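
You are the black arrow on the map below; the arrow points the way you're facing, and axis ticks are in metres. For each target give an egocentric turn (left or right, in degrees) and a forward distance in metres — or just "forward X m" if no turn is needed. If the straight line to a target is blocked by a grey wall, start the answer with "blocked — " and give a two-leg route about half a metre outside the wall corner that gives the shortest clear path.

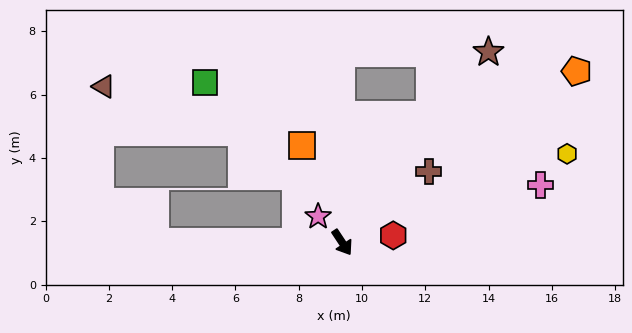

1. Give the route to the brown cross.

turn left 96°, forward 3.5 m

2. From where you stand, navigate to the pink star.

turn right 171°, forward 1.1 m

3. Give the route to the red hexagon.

turn left 64°, forward 1.6 m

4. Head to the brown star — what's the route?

turn left 109°, forward 7.6 m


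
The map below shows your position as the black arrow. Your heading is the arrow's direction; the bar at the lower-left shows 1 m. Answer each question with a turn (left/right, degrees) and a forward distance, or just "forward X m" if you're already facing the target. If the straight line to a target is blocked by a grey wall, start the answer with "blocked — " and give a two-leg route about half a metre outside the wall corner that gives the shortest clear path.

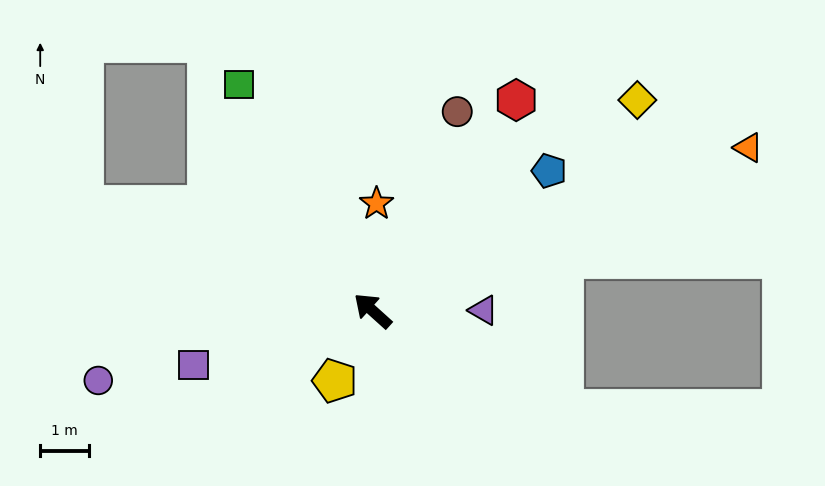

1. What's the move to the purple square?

turn left 59°, forward 3.8 m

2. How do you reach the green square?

turn right 17°, forward 5.4 m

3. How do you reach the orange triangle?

turn right 114°, forward 8.4 m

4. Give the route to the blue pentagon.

turn right 100°, forward 4.6 m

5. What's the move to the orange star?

turn right 50°, forward 2.2 m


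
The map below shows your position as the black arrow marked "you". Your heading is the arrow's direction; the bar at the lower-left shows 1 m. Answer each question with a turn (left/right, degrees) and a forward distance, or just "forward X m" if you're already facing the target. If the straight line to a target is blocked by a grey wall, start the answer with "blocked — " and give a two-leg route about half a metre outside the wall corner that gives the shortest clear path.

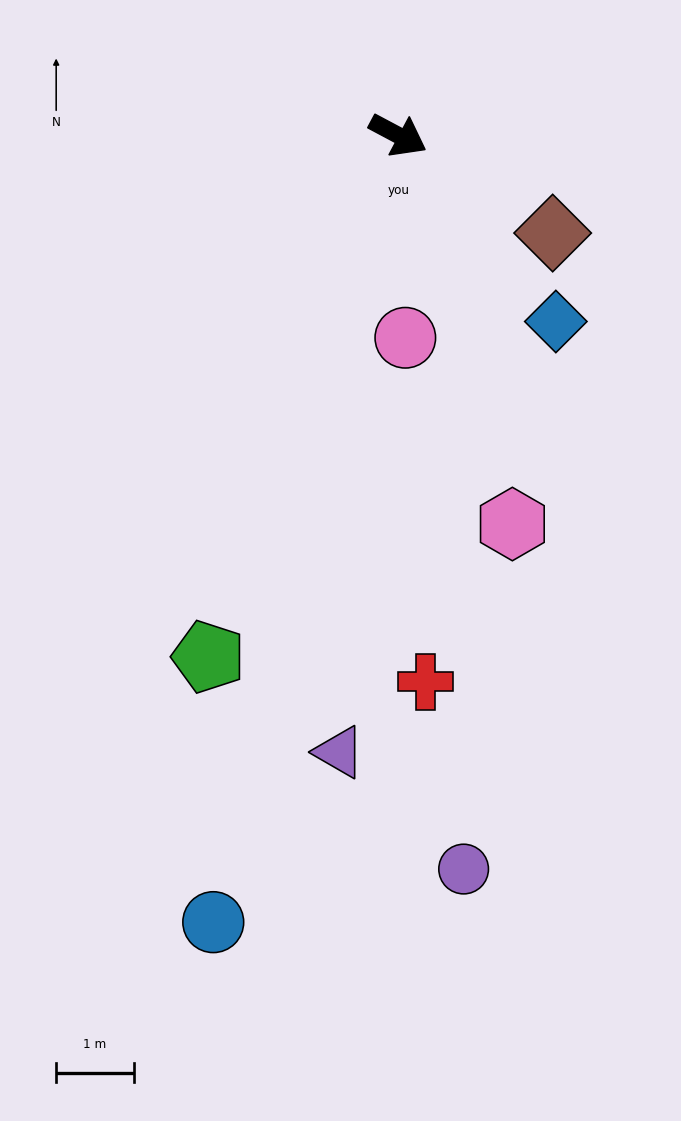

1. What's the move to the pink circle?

turn right 60°, forward 2.6 m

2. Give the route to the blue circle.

turn right 75°, forward 10.4 m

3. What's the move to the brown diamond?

turn right 4°, forward 2.4 m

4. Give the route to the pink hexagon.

turn right 46°, forward 5.2 m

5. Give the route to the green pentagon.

turn right 82°, forward 7.1 m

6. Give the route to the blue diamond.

turn right 22°, forward 3.1 m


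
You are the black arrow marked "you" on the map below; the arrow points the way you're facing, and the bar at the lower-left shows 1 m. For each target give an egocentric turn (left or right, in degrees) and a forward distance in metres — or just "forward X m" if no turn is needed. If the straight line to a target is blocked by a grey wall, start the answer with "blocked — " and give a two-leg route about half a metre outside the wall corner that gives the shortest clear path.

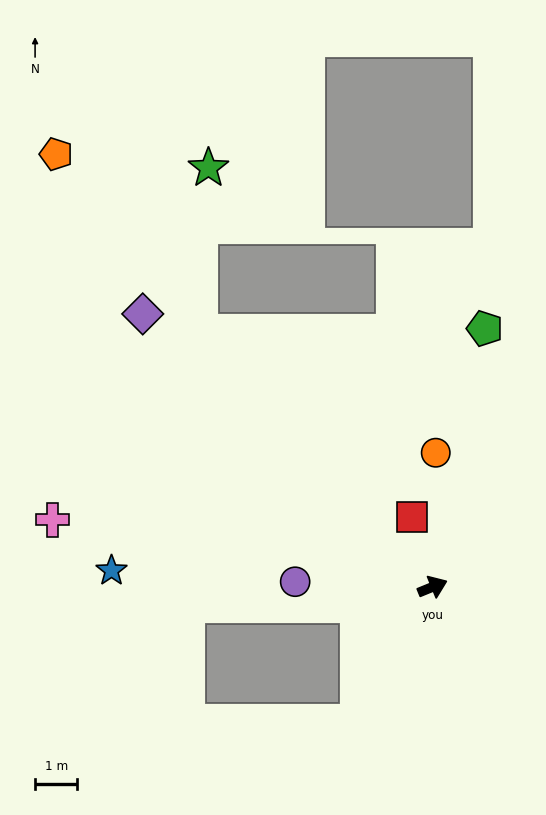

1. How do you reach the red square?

turn left 84°, forward 1.7 m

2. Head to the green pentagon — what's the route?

turn left 56°, forward 6.2 m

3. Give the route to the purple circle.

turn left 156°, forward 3.2 m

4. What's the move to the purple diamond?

turn left 114°, forward 9.4 m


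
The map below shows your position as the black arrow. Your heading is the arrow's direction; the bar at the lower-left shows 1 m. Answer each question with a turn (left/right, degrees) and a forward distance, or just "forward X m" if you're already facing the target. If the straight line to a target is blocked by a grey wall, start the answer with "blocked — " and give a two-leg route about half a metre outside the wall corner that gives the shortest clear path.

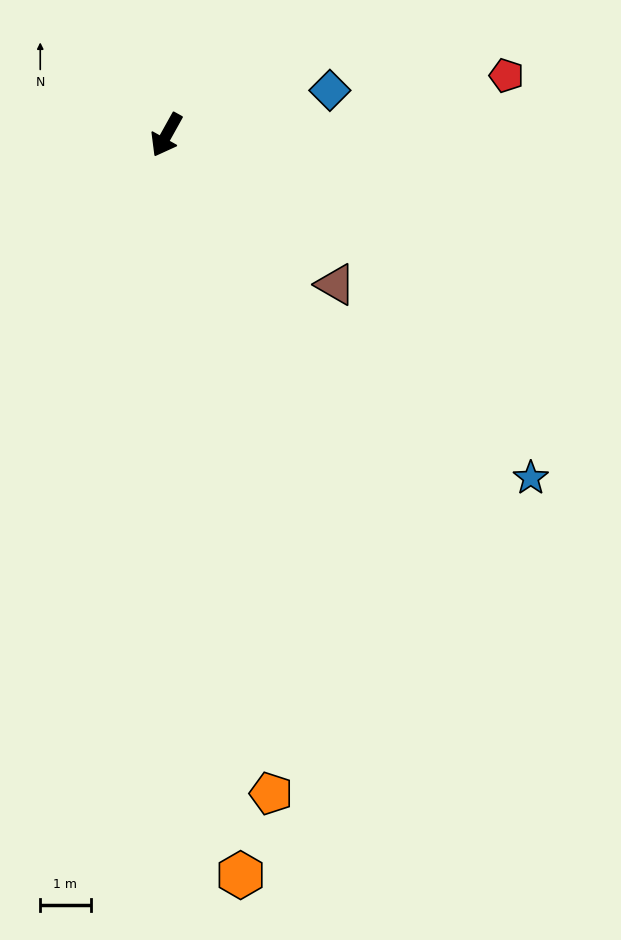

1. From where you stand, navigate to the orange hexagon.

turn left 35°, forward 14.7 m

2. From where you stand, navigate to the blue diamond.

turn left 134°, forward 3.4 m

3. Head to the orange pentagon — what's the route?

turn left 38°, forward 13.2 m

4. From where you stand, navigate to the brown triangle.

turn left 78°, forward 4.5 m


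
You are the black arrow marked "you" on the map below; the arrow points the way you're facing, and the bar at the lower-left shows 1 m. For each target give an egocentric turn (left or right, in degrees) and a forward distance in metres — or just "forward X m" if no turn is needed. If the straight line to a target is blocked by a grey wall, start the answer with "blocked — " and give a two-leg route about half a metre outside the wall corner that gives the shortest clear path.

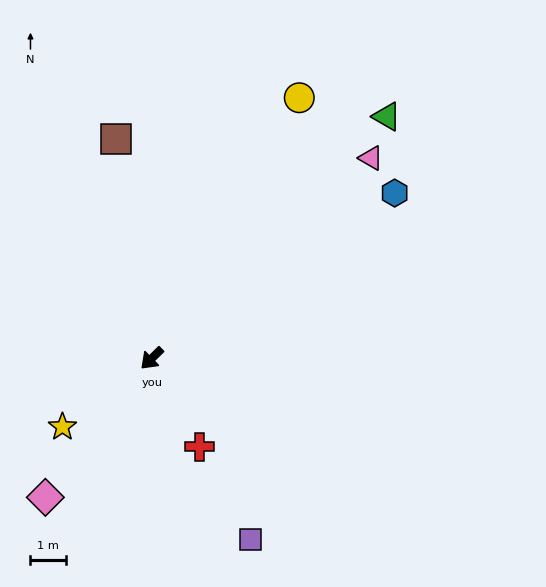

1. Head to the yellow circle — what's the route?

turn right 164°, forward 8.4 m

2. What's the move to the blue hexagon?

turn left 170°, forward 8.2 m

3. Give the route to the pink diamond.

turn left 8°, forward 4.9 m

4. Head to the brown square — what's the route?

turn right 125°, forward 6.2 m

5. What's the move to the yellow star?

turn right 7°, forward 3.2 m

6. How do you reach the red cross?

turn left 74°, forward 2.8 m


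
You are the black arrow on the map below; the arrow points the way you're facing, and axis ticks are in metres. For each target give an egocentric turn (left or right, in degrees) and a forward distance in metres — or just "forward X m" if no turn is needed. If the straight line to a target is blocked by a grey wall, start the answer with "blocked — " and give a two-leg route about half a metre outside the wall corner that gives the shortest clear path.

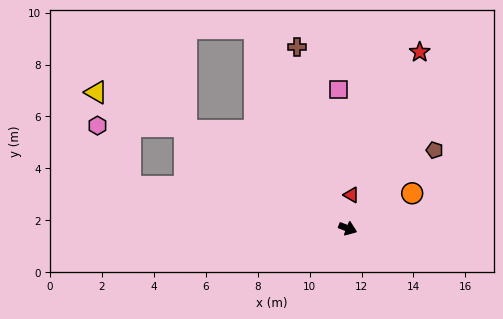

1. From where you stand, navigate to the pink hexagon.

blocked — turn right 170°, forward 8.5 m, then turn right 51°, forward 2.7 m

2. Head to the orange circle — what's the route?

turn left 50°, forward 2.8 m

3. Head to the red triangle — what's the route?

turn left 105°, forward 1.3 m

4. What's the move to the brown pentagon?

turn left 63°, forward 4.5 m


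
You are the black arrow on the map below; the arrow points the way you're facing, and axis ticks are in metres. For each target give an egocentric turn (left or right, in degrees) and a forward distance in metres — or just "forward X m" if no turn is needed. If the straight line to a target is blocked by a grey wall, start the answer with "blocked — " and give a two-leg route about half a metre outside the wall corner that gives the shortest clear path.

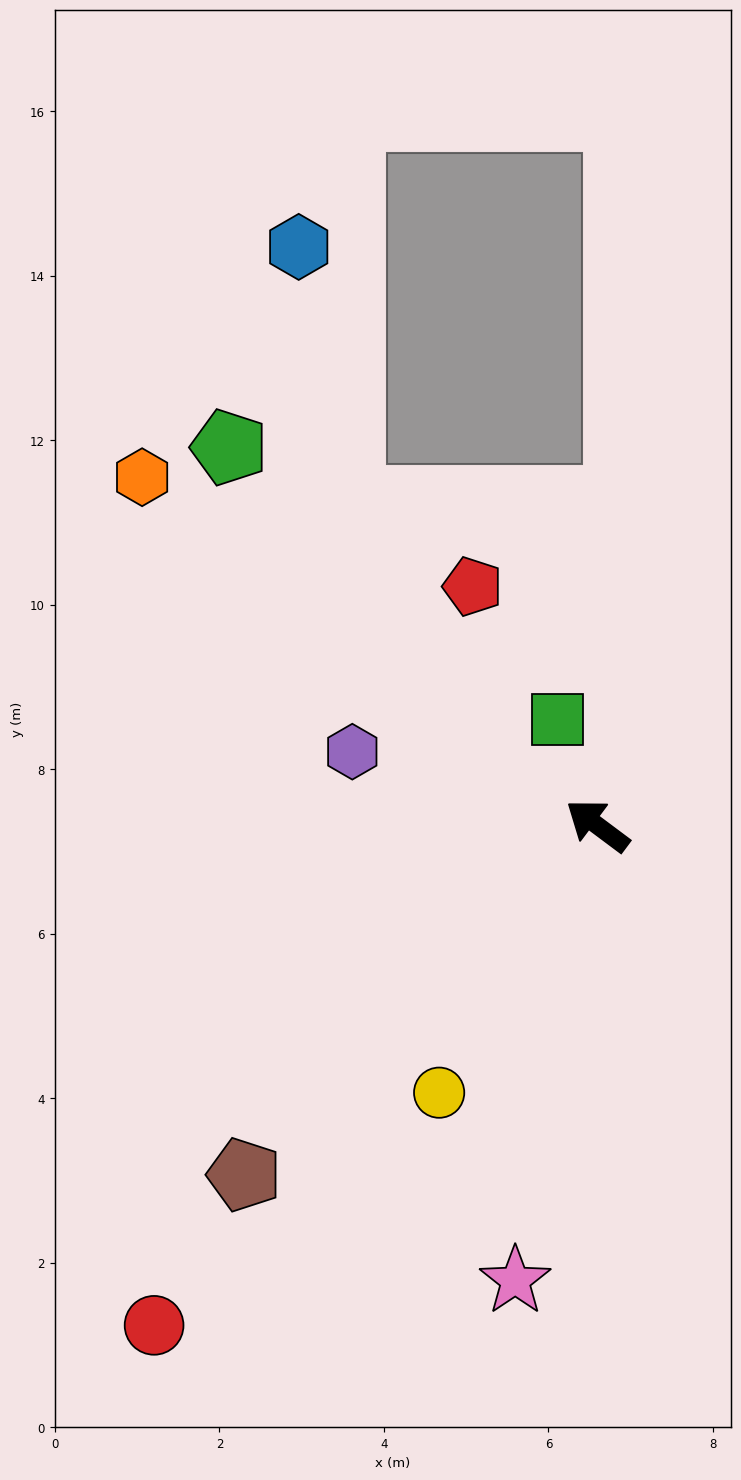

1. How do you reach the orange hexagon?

forward 7.0 m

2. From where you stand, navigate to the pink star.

turn left 117°, forward 5.6 m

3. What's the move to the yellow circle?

turn left 96°, forward 3.8 m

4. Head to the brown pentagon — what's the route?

turn left 81°, forward 6.0 m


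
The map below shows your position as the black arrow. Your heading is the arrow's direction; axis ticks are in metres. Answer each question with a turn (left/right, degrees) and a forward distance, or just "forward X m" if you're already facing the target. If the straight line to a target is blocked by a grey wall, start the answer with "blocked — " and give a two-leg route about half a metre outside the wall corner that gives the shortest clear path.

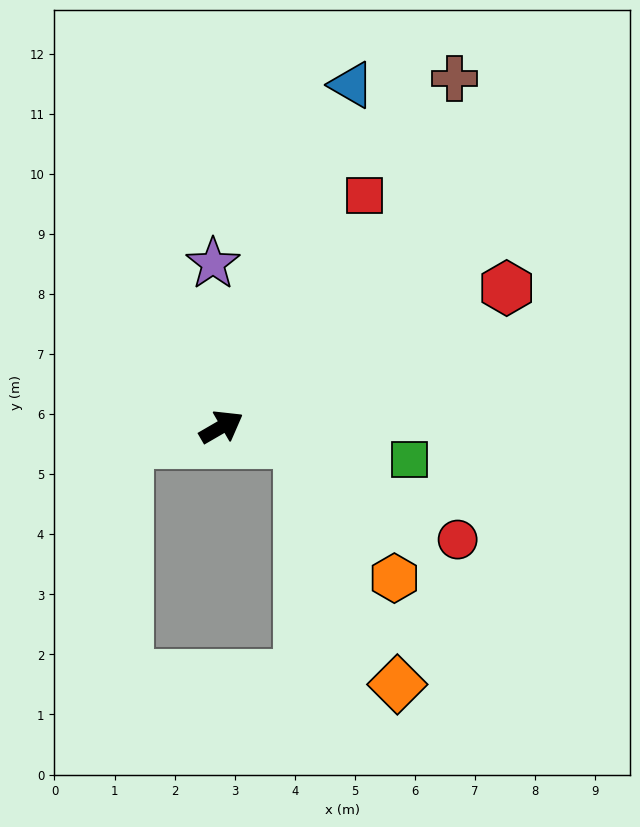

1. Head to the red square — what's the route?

turn left 28°, forward 4.5 m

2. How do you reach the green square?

turn right 40°, forward 3.2 m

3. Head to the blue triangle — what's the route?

turn left 39°, forward 6.1 m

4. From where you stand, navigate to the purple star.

turn left 63°, forward 2.7 m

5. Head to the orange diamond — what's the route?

blocked — turn right 42°, forward 1.3 m, then turn right 56°, forward 4.3 m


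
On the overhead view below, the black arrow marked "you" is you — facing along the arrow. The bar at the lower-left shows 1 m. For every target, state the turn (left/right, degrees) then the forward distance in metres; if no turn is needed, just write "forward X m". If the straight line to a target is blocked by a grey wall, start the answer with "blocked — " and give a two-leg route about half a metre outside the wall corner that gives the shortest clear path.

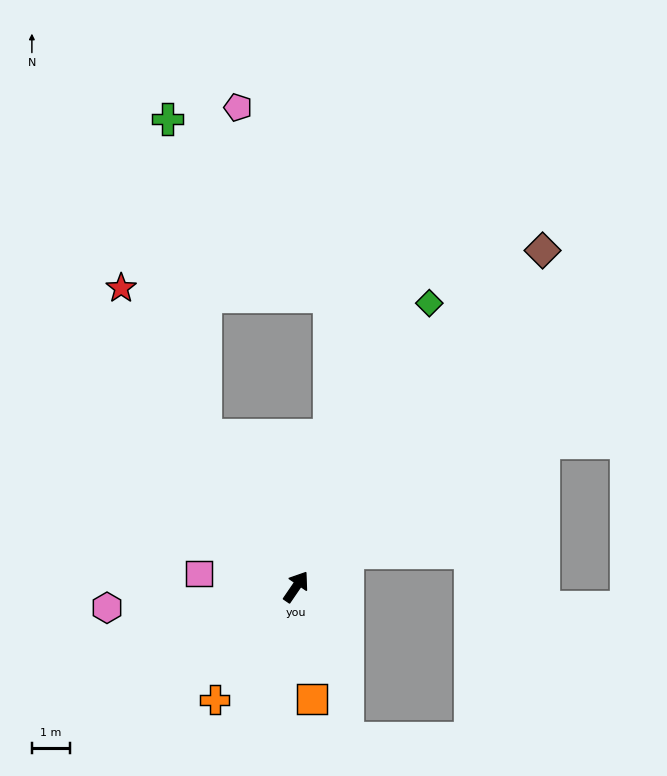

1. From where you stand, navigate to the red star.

turn left 65°, forward 9.0 m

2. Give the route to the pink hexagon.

turn left 131°, forward 5.0 m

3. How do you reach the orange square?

turn right 138°, forward 3.0 m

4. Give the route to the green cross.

blocked — turn left 65°, forward 4.6 m, then turn right 24°, forward 8.3 m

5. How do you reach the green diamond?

turn left 9°, forward 8.2 m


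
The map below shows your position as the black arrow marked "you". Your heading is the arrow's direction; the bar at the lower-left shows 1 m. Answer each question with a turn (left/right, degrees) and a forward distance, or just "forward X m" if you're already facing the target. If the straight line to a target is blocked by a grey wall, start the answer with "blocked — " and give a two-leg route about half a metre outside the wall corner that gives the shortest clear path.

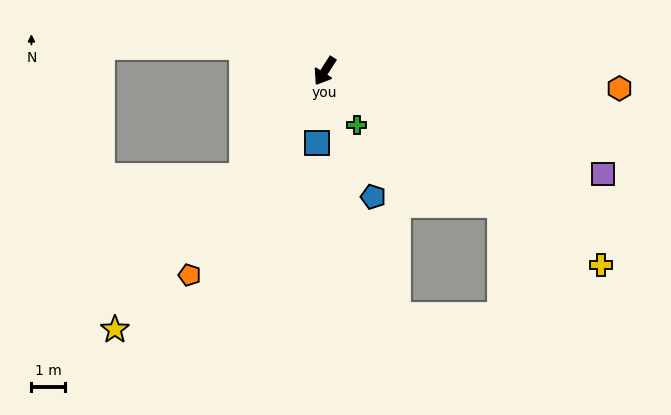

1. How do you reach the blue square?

turn left 26°, forward 2.1 m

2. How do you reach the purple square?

turn left 102°, forward 8.7 m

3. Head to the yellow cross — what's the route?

turn left 88°, forward 10.0 m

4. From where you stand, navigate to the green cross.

turn left 63°, forward 1.8 m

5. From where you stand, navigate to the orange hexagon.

turn left 119°, forward 8.7 m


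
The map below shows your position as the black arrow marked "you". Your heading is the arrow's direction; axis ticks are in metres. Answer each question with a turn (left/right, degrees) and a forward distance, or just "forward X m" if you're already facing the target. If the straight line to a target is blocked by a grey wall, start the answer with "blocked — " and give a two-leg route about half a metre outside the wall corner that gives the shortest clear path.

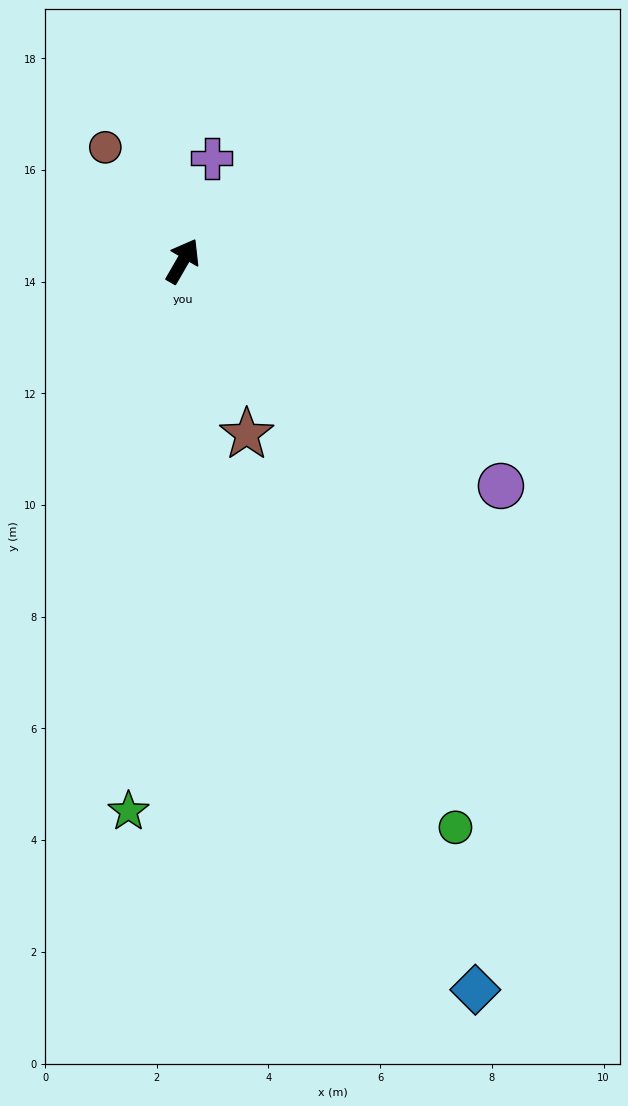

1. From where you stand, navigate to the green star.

turn right 156°, forward 9.9 m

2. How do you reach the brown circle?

turn left 64°, forward 2.5 m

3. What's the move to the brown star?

turn right 130°, forward 3.3 m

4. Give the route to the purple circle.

turn right 95°, forward 7.0 m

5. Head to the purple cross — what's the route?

turn left 14°, forward 1.9 m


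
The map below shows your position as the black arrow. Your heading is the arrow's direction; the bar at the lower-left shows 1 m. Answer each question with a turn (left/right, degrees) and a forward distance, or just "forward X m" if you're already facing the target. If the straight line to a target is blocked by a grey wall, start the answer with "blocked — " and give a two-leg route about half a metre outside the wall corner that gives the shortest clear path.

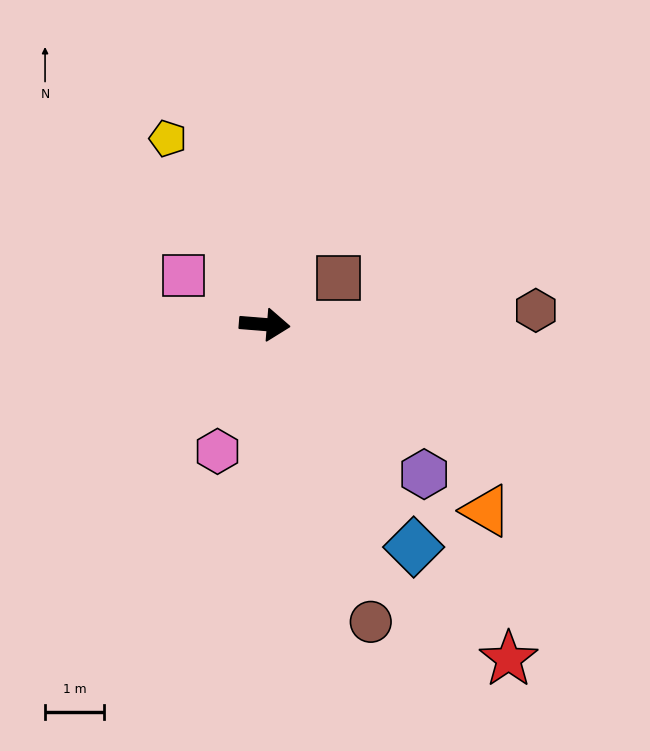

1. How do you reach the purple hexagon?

turn right 39°, forward 3.7 m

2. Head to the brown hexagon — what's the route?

turn left 8°, forward 4.6 m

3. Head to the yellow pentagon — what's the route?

turn left 122°, forward 3.6 m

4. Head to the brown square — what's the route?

turn left 37°, forward 1.5 m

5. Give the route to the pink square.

turn left 153°, forward 1.6 m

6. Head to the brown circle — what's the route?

turn right 66°, forward 5.4 m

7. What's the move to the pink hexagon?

turn right 106°, forward 2.3 m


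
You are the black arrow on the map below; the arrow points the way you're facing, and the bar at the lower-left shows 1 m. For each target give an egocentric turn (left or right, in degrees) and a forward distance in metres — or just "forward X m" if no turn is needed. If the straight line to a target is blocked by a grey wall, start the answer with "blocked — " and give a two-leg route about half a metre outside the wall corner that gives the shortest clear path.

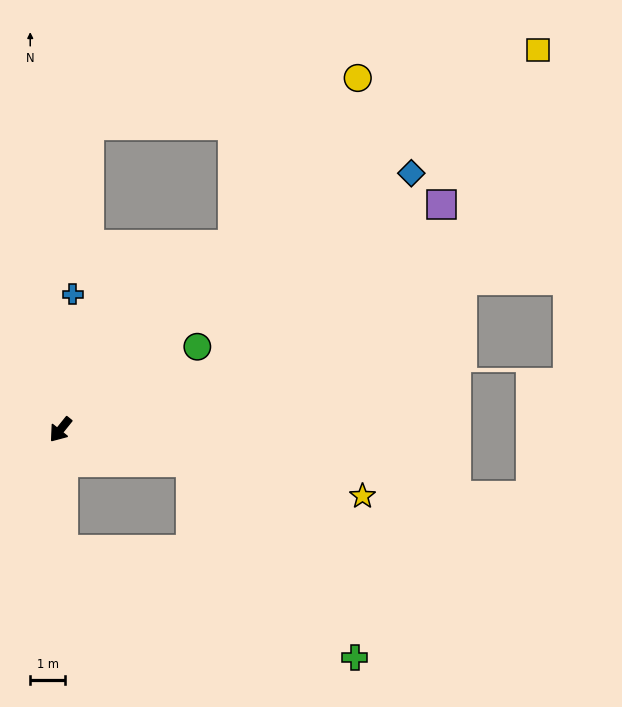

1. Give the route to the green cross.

blocked — turn left 115°, forward 3.8 m, then turn right 36°, forward 7.3 m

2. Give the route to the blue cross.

turn right 146°, forward 3.9 m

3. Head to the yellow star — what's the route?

turn left 116°, forward 8.8 m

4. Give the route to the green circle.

turn left 160°, forward 4.6 m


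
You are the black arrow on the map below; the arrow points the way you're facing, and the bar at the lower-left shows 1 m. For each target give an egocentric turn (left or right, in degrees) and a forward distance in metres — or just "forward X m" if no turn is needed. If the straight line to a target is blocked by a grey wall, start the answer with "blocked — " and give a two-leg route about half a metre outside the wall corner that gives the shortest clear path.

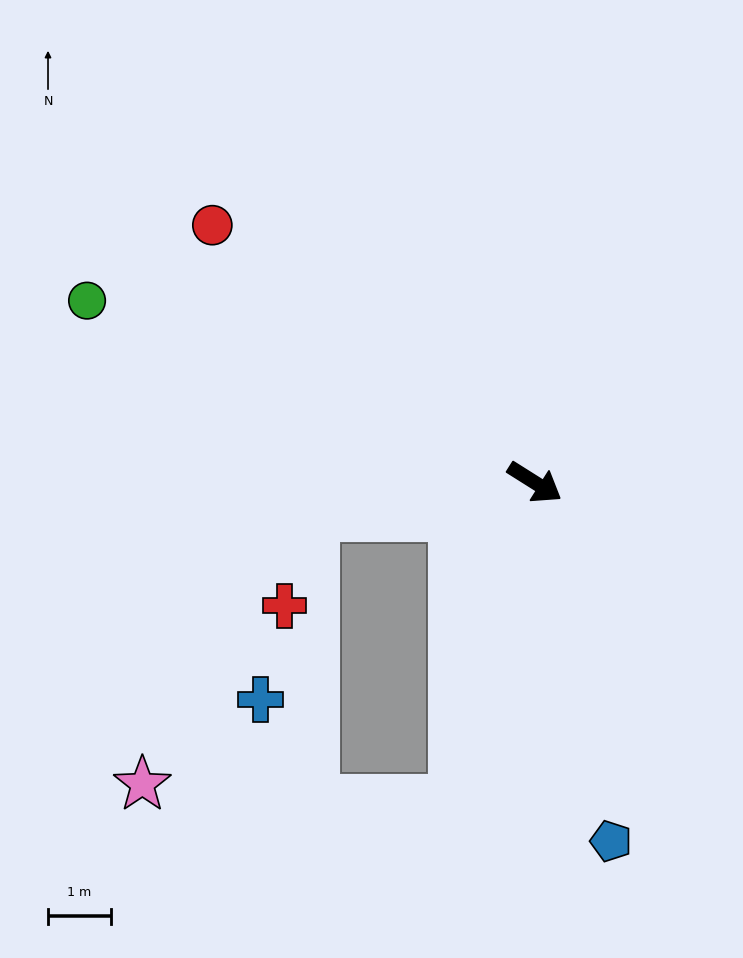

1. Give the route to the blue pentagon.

turn right 46°, forward 5.8 m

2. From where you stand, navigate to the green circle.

turn right 170°, forward 7.6 m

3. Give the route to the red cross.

blocked — turn right 140°, forward 3.6 m, then turn left 65°, forward 1.5 m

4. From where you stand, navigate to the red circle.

turn left 174°, forward 6.5 m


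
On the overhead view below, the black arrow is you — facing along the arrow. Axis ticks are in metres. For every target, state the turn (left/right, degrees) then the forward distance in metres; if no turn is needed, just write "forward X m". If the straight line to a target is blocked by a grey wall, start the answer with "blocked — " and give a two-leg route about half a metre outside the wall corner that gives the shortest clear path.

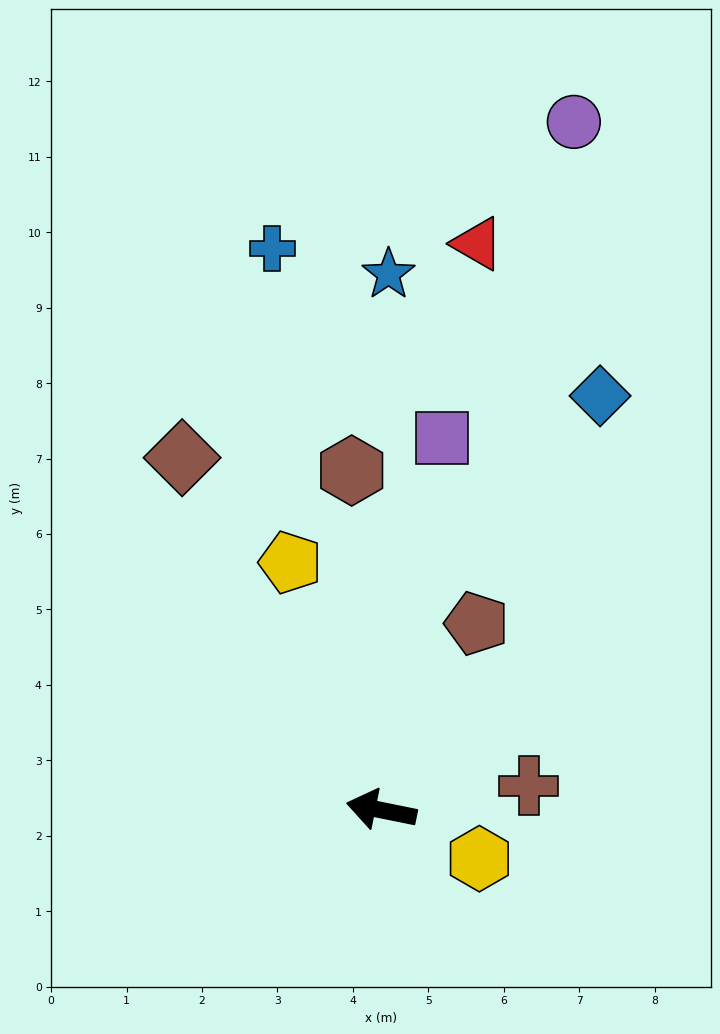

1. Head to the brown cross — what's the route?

turn right 159°, forward 2.0 m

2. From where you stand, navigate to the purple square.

turn right 88°, forward 5.0 m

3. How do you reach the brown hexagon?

turn right 74°, forward 4.5 m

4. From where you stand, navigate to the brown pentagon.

turn right 106°, forward 2.8 m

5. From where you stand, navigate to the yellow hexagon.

turn left 165°, forward 1.4 m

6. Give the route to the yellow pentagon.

turn right 58°, forward 3.5 m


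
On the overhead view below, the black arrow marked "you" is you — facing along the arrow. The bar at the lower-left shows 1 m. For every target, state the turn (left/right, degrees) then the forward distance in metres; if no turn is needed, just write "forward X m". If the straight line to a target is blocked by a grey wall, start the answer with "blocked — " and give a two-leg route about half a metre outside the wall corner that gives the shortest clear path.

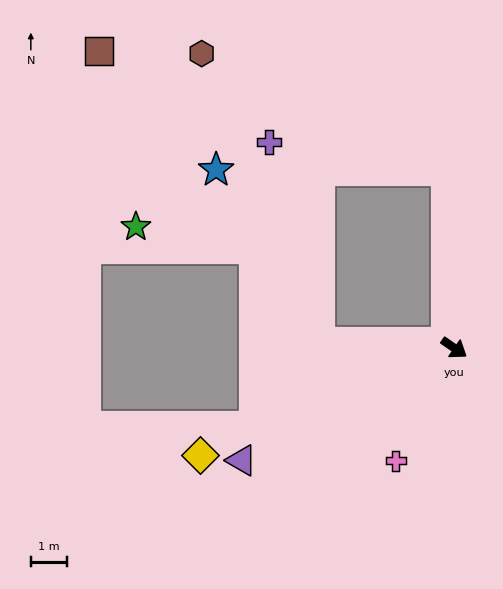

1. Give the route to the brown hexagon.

blocked — turn right 148°, forward 3.7 m, then turn right 65°, forward 8.6 m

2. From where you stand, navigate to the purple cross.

blocked — turn right 148°, forward 3.7 m, then turn right 73°, forward 5.7 m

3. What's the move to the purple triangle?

turn right 118°, forward 6.6 m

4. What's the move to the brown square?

blocked — turn left 127°, forward 4.9 m, then turn left 69°, forward 10.1 m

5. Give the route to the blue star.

blocked — turn right 148°, forward 3.7 m, then turn right 56°, forward 5.5 m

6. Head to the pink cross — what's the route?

turn right 83°, forward 3.5 m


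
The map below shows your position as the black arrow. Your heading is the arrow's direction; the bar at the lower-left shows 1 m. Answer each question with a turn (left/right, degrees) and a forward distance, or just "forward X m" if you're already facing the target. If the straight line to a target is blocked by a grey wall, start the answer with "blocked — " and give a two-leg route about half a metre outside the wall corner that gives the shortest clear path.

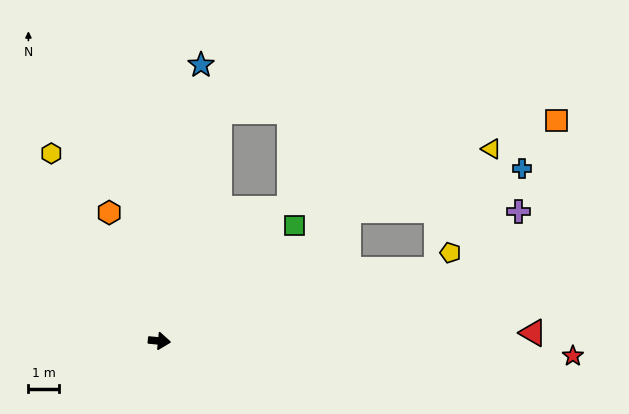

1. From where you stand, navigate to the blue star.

turn left 87°, forward 9.1 m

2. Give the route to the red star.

turn left 3°, forward 13.4 m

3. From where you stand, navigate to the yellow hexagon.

turn left 125°, forward 7.0 m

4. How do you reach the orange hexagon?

turn left 117°, forward 4.5 m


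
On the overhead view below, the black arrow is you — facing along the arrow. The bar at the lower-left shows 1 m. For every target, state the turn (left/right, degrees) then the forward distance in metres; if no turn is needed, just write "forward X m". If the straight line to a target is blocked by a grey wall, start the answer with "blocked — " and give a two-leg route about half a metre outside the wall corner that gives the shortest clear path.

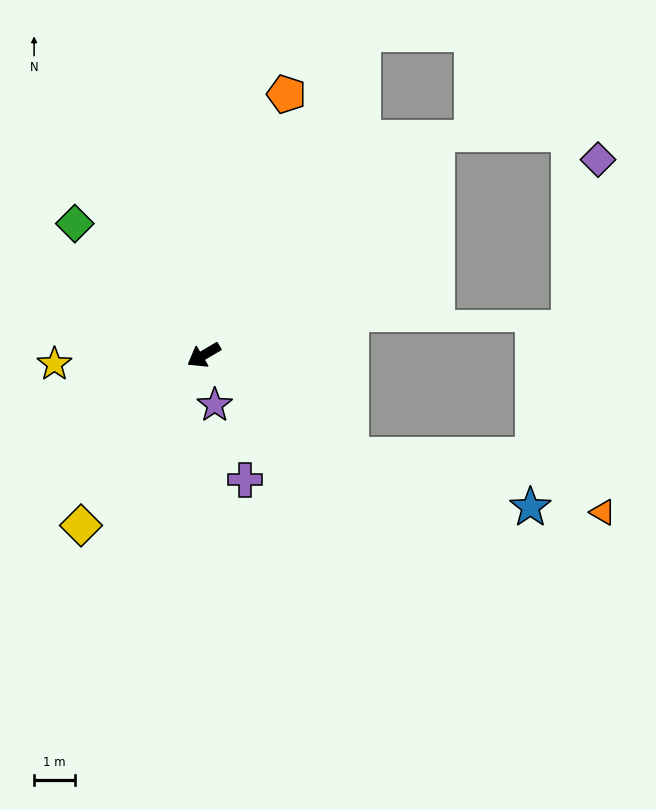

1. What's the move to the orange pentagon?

turn right 138°, forward 6.6 m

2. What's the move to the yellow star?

turn right 27°, forward 3.6 m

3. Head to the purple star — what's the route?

turn left 72°, forward 1.2 m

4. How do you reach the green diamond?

turn right 76°, forward 4.5 m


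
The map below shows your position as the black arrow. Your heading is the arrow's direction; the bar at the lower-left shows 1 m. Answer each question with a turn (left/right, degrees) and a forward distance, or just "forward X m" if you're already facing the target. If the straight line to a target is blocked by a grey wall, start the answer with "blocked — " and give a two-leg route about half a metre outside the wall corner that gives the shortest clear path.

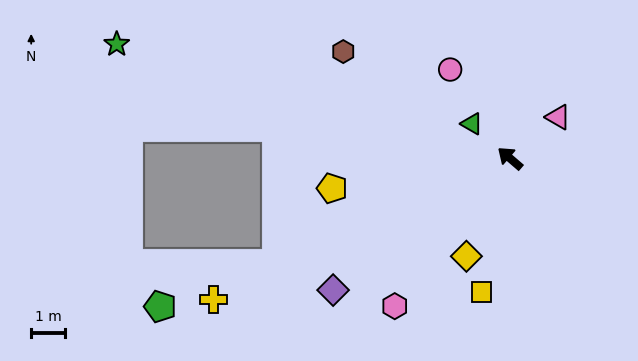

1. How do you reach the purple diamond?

turn left 77°, forward 6.6 m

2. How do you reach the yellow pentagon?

turn left 50°, forward 5.4 m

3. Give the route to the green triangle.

forward 1.5 m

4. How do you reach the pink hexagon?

turn left 93°, forward 5.6 m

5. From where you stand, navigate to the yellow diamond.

turn left 107°, forward 3.2 m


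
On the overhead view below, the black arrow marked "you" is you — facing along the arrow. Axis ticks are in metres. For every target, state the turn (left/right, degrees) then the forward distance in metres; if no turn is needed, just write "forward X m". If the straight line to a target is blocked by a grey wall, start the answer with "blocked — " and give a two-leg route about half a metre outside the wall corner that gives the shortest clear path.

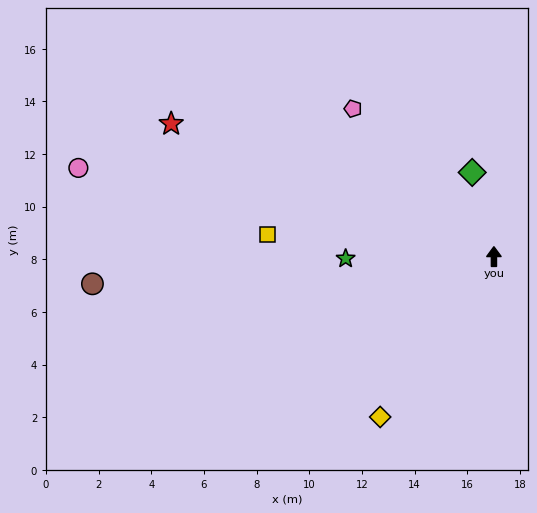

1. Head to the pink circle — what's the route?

turn left 78°, forward 16.1 m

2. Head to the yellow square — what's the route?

turn left 84°, forward 8.6 m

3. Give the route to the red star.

turn left 68°, forward 13.3 m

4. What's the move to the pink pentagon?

turn left 44°, forward 7.8 m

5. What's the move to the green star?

turn left 91°, forward 5.6 m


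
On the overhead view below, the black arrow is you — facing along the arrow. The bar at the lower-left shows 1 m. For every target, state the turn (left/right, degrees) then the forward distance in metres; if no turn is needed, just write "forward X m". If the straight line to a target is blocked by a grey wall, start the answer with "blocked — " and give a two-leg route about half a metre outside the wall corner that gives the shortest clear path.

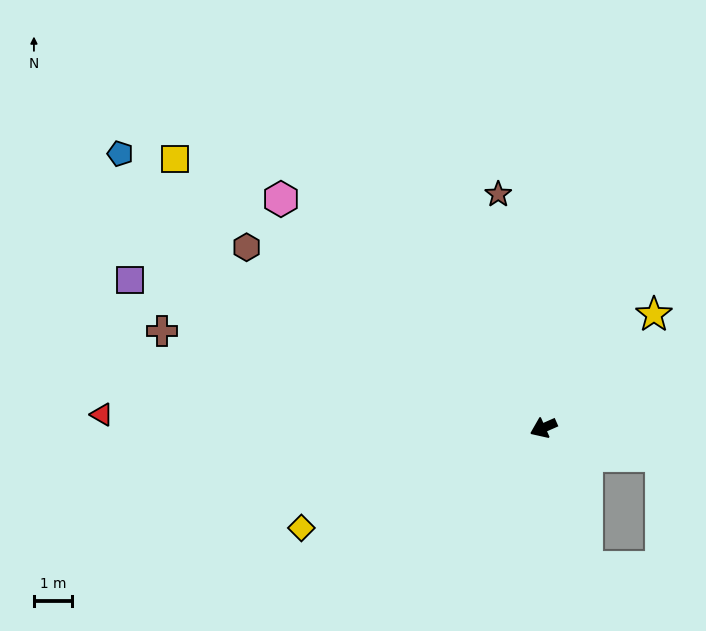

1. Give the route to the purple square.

turn right 44°, forward 11.4 m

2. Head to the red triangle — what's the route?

turn right 26°, forward 11.5 m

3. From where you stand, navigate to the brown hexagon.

turn right 55°, forward 9.1 m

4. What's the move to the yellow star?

turn right 158°, forward 4.1 m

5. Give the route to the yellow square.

turn right 60°, forward 11.9 m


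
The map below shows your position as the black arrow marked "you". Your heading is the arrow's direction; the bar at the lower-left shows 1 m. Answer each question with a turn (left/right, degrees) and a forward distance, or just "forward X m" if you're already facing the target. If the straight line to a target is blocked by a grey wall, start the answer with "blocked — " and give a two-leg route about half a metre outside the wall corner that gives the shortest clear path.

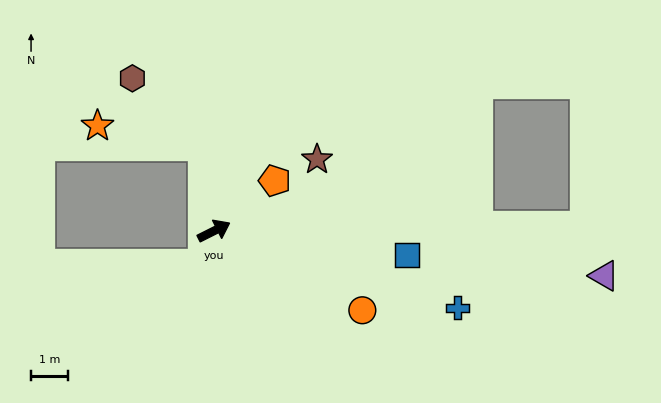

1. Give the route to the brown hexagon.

blocked — turn left 70°, forward 2.3 m, then turn left 40°, forward 2.7 m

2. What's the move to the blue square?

turn right 34°, forward 5.3 m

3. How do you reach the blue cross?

turn right 44°, forward 6.9 m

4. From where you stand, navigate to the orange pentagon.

turn left 13°, forward 2.1 m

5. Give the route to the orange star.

blocked — turn left 70°, forward 2.3 m, then turn left 73°, forward 2.9 m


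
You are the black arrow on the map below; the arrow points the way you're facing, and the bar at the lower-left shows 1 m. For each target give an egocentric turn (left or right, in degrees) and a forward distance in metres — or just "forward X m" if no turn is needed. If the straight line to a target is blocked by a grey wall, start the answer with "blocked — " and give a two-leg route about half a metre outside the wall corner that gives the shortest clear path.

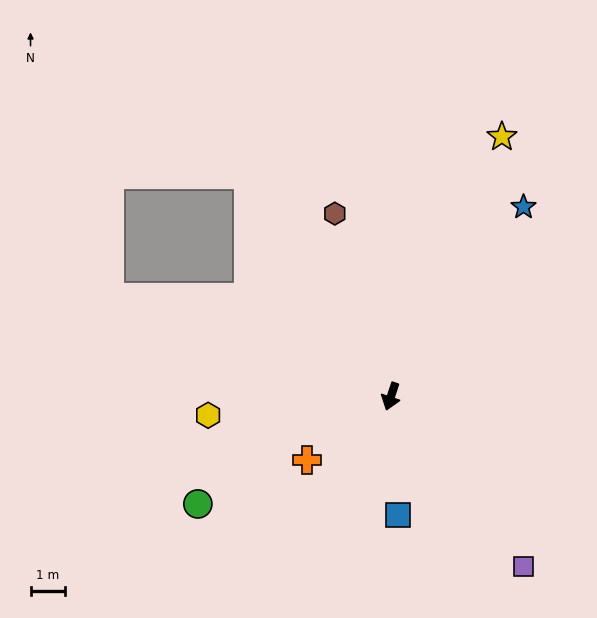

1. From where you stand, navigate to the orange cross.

turn right 35°, forward 3.0 m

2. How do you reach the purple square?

turn left 56°, forward 6.2 m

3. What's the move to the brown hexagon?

turn right 145°, forward 5.5 m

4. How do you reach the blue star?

turn left 163°, forward 6.6 m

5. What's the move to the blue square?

turn left 22°, forward 3.4 m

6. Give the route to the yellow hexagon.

turn right 66°, forward 5.3 m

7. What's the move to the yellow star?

turn left 175°, forward 8.1 m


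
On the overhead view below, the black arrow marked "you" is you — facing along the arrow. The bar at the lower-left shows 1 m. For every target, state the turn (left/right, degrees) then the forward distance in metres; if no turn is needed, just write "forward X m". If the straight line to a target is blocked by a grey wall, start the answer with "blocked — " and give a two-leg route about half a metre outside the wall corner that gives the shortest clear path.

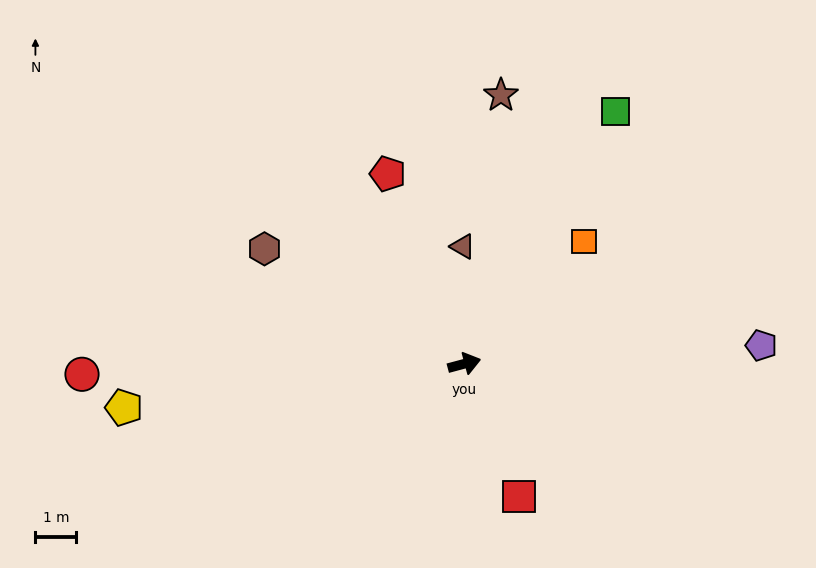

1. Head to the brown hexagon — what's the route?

turn left 135°, forward 5.7 m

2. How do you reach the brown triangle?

turn left 76°, forward 2.9 m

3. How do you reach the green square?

turn left 44°, forward 7.2 m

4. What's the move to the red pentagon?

turn left 97°, forward 5.0 m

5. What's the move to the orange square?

turn left 31°, forward 4.2 m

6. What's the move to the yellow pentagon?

turn left 172°, forward 8.4 m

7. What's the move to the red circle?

turn left 167°, forward 9.4 m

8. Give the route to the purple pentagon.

turn right 11°, forward 7.3 m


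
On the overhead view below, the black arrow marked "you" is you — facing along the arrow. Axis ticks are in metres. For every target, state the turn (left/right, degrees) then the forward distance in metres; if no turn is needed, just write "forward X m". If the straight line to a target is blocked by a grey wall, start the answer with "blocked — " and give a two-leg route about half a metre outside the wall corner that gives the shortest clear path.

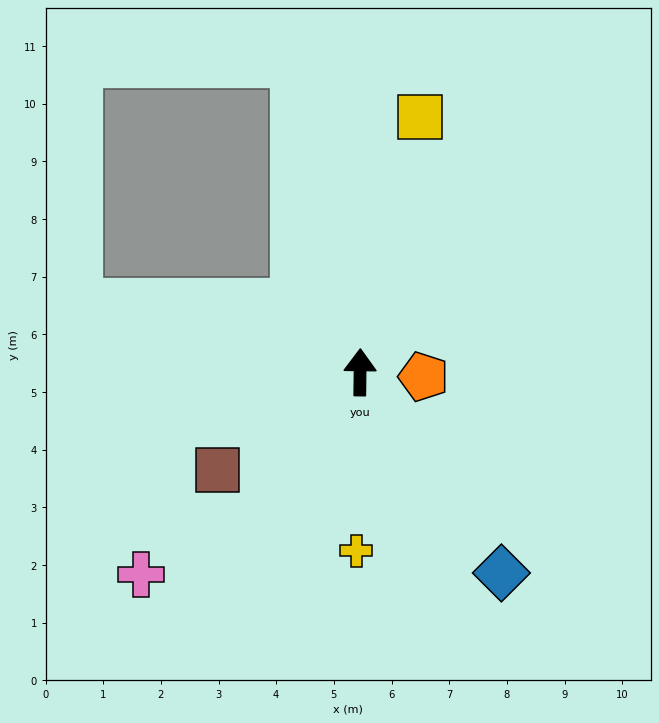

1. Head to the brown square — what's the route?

turn left 125°, forward 3.0 m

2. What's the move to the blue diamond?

turn right 144°, forward 4.3 m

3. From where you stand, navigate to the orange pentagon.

turn right 93°, forward 1.1 m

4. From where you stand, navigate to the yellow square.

turn right 13°, forward 4.5 m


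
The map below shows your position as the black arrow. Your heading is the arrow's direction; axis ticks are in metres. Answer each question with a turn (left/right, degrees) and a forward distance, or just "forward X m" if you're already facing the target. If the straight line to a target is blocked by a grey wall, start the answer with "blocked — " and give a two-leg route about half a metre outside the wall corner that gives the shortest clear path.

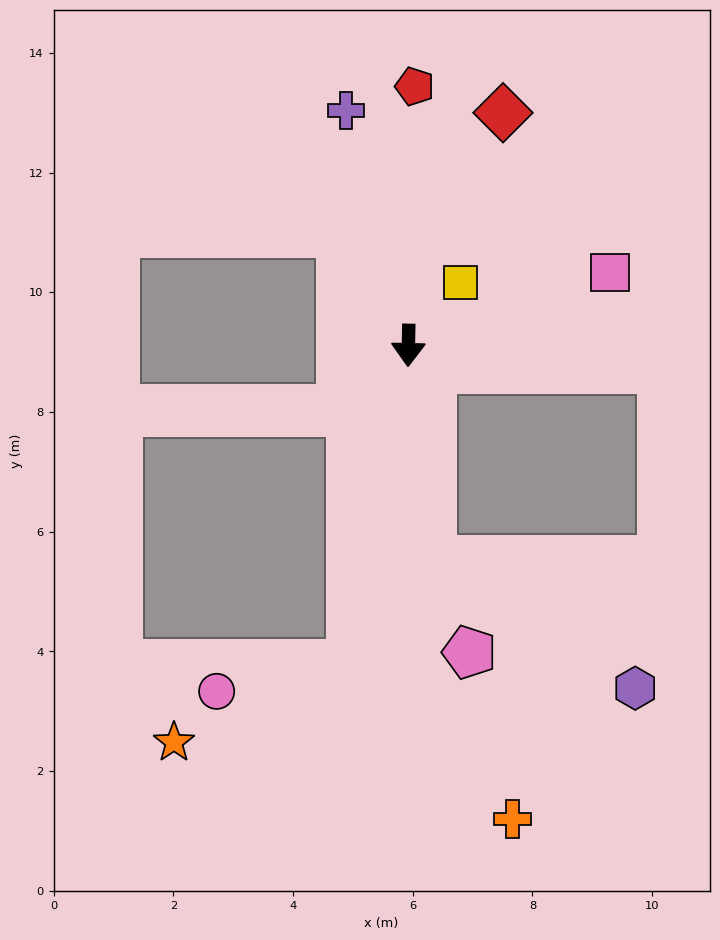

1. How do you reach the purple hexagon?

blocked — turn left 7°, forward 3.6 m, then turn left 52°, forward 4.0 m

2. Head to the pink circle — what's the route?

blocked — turn right 9°, forward 5.4 m, then turn right 69°, forward 2.3 m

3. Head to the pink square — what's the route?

turn left 111°, forward 3.6 m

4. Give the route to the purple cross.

turn right 164°, forward 4.1 m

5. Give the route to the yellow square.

turn left 142°, forward 1.4 m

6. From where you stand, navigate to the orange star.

blocked — turn right 9°, forward 5.4 m, then turn right 56°, forward 3.2 m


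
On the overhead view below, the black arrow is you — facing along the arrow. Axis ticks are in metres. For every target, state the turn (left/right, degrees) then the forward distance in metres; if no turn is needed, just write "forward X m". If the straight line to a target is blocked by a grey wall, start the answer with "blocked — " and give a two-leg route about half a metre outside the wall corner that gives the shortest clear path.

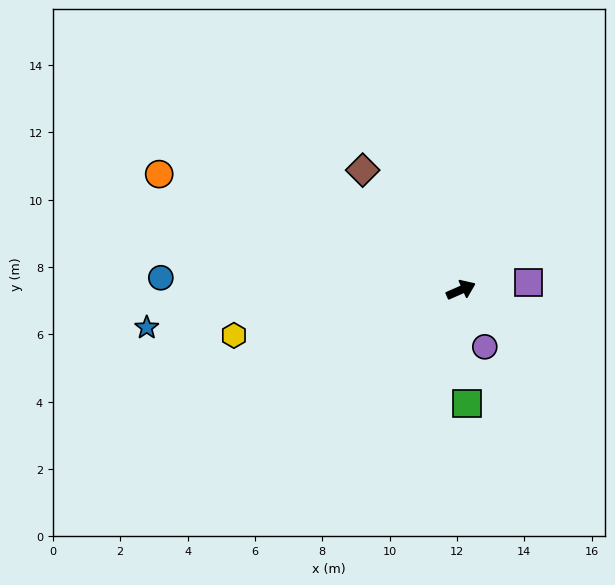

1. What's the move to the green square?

turn right 111°, forward 3.4 m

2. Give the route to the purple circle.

turn right 91°, forward 1.8 m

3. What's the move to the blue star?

turn left 163°, forward 9.4 m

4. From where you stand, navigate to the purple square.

turn right 18°, forward 2.0 m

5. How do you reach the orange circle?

turn left 135°, forward 9.6 m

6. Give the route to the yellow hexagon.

turn left 168°, forward 6.9 m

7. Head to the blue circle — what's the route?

turn left 154°, forward 8.9 m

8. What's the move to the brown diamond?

turn left 106°, forward 4.6 m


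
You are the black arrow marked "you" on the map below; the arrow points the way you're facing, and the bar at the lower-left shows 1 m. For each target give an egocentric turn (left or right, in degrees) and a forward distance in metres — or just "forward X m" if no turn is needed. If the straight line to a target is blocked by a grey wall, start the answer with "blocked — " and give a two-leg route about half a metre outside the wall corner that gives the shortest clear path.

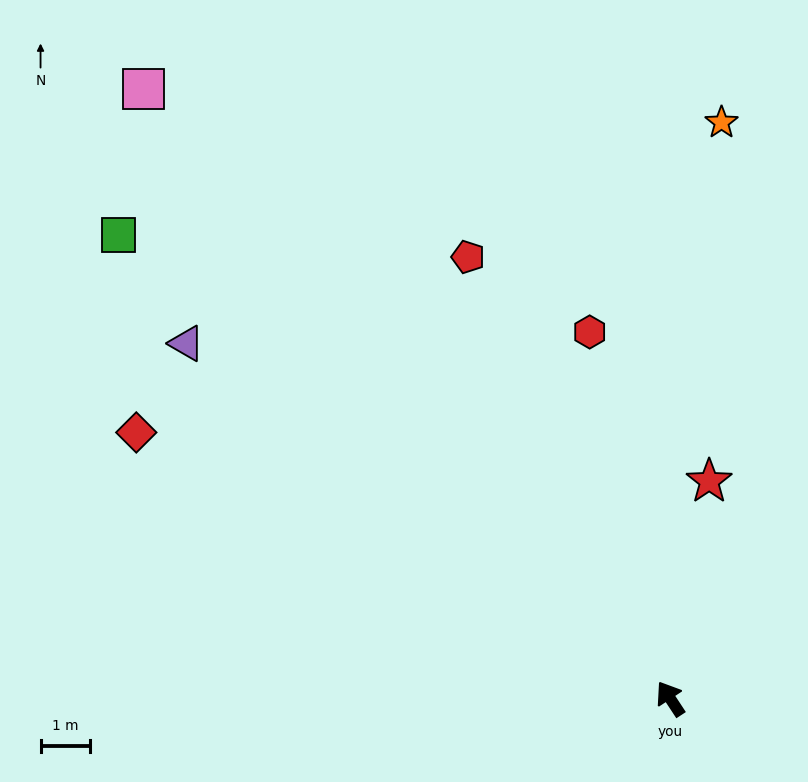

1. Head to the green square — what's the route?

turn left 17°, forward 14.6 m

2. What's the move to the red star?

turn right 43°, forward 4.5 m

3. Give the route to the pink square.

turn left 7°, forward 16.4 m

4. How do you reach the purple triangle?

turn left 20°, forward 12.2 m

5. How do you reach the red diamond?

turn left 30°, forward 12.1 m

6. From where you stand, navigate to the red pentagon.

turn right 9°, forward 9.9 m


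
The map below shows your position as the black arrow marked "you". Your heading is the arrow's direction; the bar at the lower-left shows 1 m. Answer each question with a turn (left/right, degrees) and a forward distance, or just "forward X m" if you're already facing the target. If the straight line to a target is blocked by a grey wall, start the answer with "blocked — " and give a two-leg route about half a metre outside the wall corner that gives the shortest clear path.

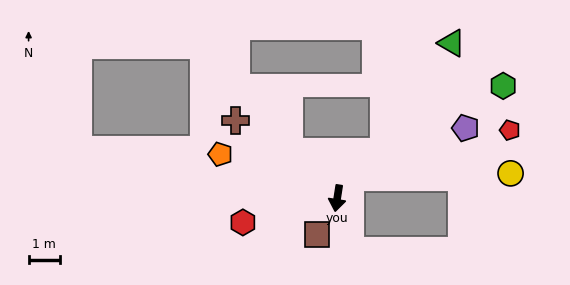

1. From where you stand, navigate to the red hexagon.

turn right 67°, forward 3.1 m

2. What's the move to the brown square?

turn right 20°, forward 1.3 m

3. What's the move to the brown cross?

turn right 118°, forward 4.1 m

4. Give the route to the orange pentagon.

turn right 102°, forward 4.0 m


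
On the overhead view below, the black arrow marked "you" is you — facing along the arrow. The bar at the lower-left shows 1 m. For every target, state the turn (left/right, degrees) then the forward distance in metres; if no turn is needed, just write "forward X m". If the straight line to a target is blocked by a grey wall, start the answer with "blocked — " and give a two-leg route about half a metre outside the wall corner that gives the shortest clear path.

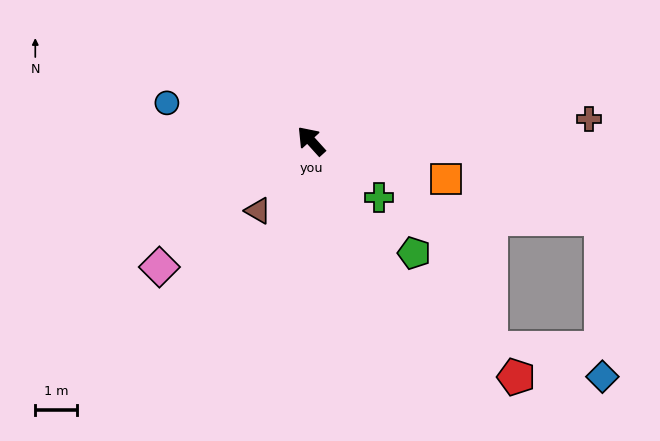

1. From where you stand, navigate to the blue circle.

turn left 33°, forward 3.6 m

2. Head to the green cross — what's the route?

turn right 172°, forward 2.1 m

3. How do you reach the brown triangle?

turn left 101°, forward 2.1 m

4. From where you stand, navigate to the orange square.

turn right 148°, forward 3.4 m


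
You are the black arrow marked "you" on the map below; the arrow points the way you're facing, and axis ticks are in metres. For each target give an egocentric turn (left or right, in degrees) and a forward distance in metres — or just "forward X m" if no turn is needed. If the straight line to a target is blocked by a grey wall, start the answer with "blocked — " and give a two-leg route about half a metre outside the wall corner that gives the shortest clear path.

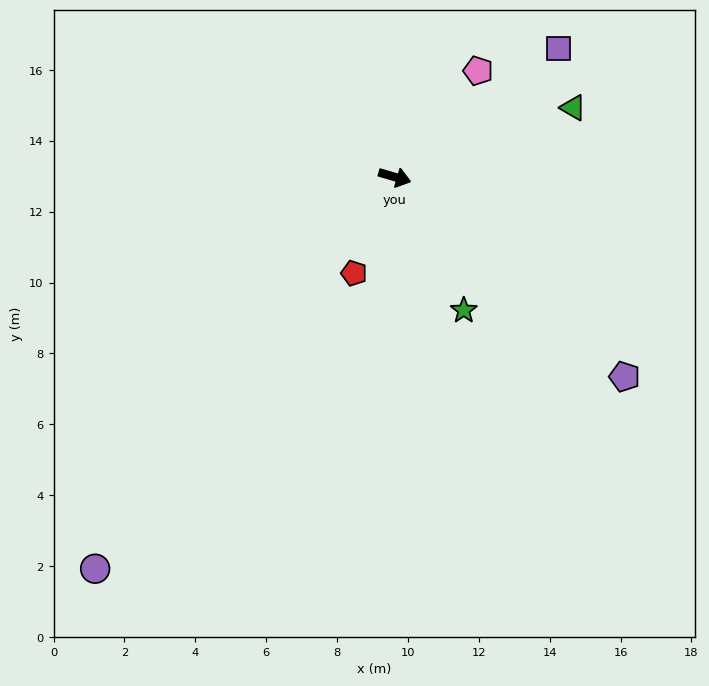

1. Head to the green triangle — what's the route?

turn left 38°, forward 5.4 m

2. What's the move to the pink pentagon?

turn left 68°, forward 3.8 m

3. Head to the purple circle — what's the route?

turn right 111°, forward 13.9 m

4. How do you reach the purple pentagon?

turn right 25°, forward 8.6 m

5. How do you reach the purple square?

turn left 54°, forward 5.9 m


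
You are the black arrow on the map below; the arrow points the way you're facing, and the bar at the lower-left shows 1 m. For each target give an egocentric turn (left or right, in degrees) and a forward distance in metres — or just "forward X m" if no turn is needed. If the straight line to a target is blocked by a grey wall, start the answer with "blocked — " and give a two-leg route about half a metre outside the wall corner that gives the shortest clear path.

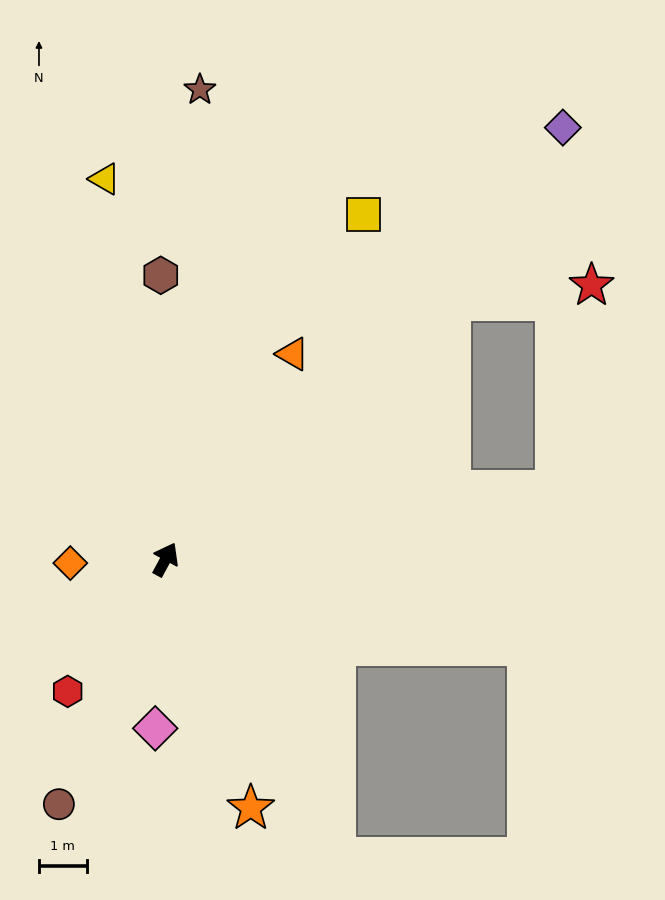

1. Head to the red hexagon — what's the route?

turn left 172°, forward 3.4 m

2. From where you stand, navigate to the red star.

blocked — turn right 19°, forward 8.1 m, then turn right 37°, forward 3.0 m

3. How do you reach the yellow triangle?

turn left 37°, forward 8.1 m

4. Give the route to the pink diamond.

turn right 155°, forward 3.5 m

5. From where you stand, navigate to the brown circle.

turn right 175°, forward 5.6 m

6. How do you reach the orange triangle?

turn right 3°, forward 5.1 m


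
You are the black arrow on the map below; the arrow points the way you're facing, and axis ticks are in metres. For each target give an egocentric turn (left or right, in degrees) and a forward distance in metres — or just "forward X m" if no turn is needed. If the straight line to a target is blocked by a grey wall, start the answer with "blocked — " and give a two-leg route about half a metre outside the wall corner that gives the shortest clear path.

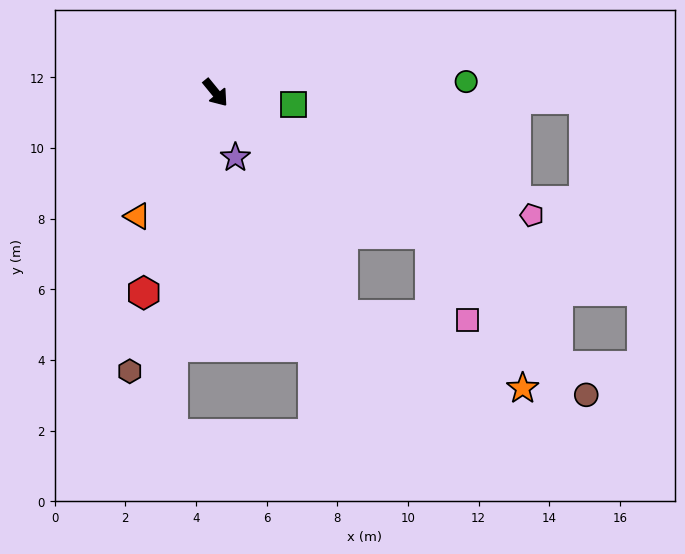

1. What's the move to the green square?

turn left 42°, forward 2.2 m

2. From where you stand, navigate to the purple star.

turn right 22°, forward 1.9 m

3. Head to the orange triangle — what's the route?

turn right 72°, forward 4.1 m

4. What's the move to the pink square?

blocked — turn left 17°, forward 7.3 m, then turn right 32°, forward 2.7 m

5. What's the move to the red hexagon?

turn right 59°, forward 6.0 m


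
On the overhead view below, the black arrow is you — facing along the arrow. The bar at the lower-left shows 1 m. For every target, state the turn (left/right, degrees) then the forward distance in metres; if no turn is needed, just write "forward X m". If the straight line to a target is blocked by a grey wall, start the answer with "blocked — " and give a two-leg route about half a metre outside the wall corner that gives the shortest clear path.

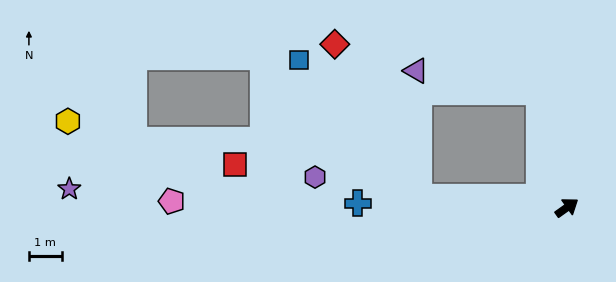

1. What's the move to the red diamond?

blocked — turn left 141°, forward 4.5 m, then turn right 58°, forward 5.3 m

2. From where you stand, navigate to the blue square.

blocked — turn left 141°, forward 4.5 m, then turn right 46°, forward 5.5 m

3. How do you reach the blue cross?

turn left 143°, forward 6.3 m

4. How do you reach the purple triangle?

blocked — turn left 68°, forward 3.6 m, then turn left 67°, forward 3.8 m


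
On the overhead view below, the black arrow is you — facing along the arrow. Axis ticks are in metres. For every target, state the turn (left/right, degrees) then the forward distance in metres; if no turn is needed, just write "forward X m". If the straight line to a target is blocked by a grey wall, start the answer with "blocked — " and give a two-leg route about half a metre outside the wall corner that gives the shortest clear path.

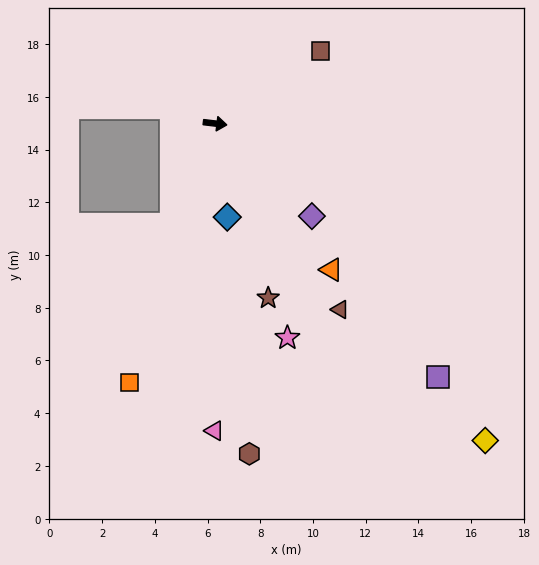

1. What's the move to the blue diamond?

turn right 76°, forward 3.6 m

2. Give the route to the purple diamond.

turn right 37°, forward 5.1 m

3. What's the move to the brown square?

turn left 41°, forward 4.8 m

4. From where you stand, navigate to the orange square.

turn right 101°, forward 10.3 m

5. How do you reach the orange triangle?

turn right 45°, forward 7.1 m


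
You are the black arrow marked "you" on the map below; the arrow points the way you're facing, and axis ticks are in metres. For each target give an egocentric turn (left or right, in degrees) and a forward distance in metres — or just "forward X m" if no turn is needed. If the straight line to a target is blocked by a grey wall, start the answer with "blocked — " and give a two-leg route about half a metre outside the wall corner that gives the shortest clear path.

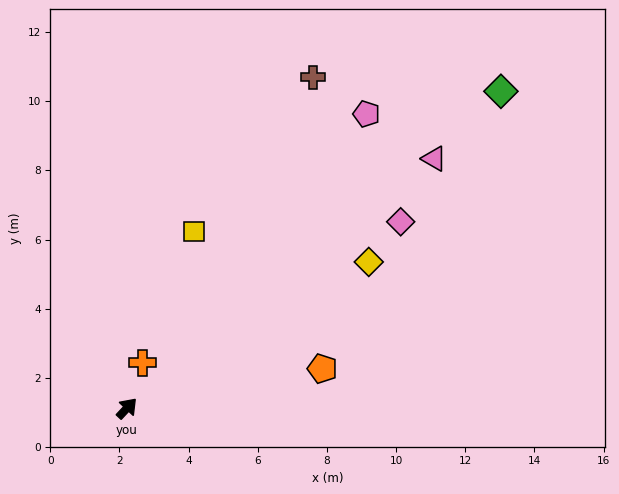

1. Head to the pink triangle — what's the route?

turn right 8°, forward 11.4 m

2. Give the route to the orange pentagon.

turn right 35°, forward 5.8 m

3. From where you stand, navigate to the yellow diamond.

turn right 16°, forward 8.2 m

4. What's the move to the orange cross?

turn left 24°, forward 1.4 m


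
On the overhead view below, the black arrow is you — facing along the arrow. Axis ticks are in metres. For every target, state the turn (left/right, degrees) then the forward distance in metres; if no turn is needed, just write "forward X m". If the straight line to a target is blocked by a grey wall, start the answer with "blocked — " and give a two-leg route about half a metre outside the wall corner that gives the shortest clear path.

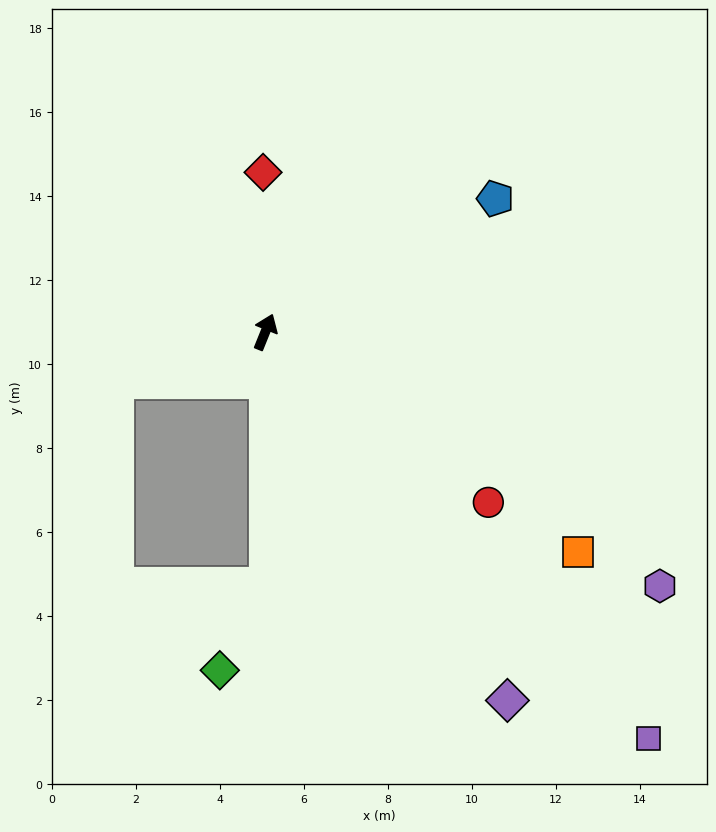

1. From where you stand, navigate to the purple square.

turn right 115°, forward 13.3 m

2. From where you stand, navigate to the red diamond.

turn left 23°, forward 3.8 m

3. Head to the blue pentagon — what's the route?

turn right 38°, forward 6.3 m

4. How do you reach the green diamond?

blocked — turn right 158°, forward 6.0 m, then turn right 29°, forward 2.3 m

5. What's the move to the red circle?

turn right 105°, forward 6.7 m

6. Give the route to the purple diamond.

turn right 125°, forward 10.5 m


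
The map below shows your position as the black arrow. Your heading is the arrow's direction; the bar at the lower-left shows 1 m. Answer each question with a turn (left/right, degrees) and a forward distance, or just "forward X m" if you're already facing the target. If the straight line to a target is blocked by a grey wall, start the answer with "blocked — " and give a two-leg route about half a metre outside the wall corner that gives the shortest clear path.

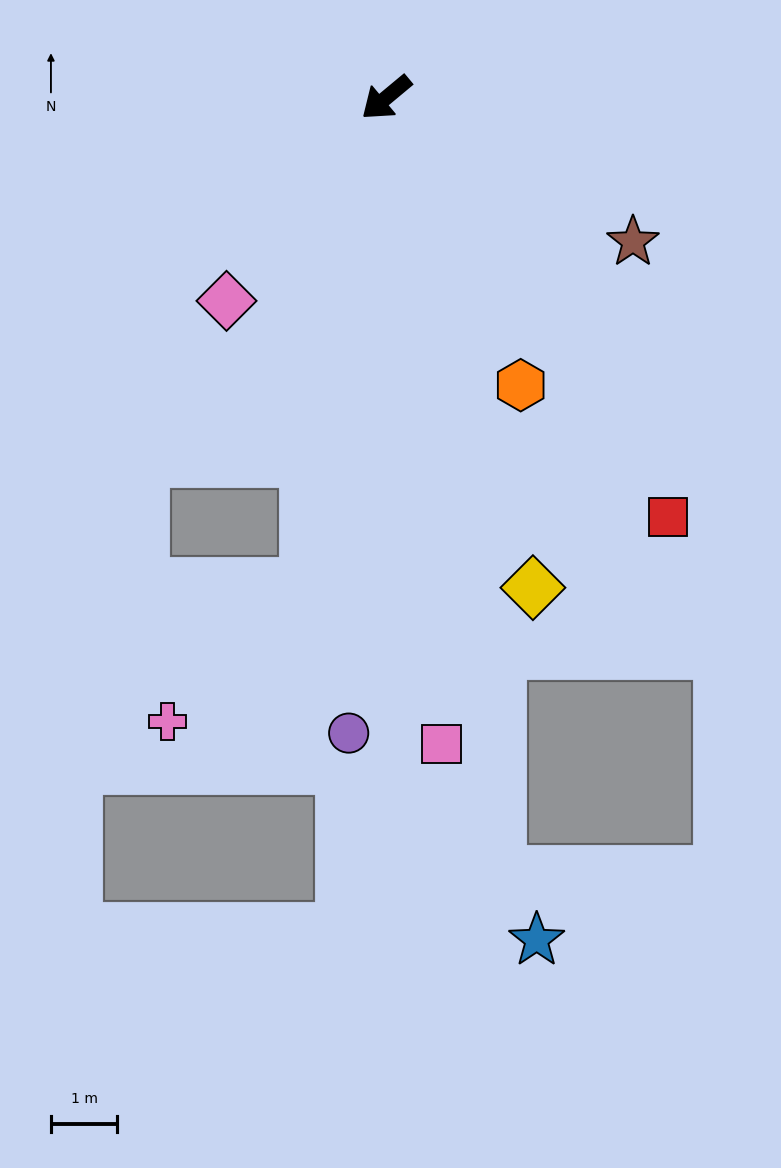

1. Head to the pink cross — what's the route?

blocked — turn left 41°, forward 7.5 m, then turn right 37°, forward 2.9 m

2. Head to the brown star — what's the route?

turn left 110°, forward 4.3 m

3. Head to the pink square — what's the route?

turn left 55°, forward 9.8 m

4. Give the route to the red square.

turn left 84°, forward 7.6 m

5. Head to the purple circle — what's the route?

turn left 47°, forward 9.6 m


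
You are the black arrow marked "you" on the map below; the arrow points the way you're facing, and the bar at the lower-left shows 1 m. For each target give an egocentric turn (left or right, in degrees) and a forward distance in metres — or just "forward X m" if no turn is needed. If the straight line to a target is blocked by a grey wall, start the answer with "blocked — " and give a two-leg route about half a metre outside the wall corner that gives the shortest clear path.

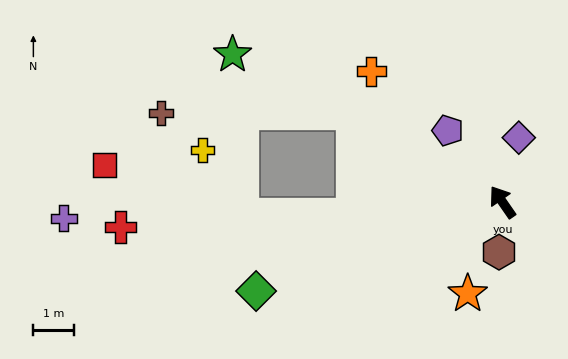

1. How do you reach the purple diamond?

turn right 49°, forward 1.6 m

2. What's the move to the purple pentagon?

turn left 3°, forward 2.2 m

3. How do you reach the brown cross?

blocked — turn left 24°, forward 4.3 m, then turn left 32°, forward 4.7 m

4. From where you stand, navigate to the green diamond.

turn left 75°, forward 6.4 m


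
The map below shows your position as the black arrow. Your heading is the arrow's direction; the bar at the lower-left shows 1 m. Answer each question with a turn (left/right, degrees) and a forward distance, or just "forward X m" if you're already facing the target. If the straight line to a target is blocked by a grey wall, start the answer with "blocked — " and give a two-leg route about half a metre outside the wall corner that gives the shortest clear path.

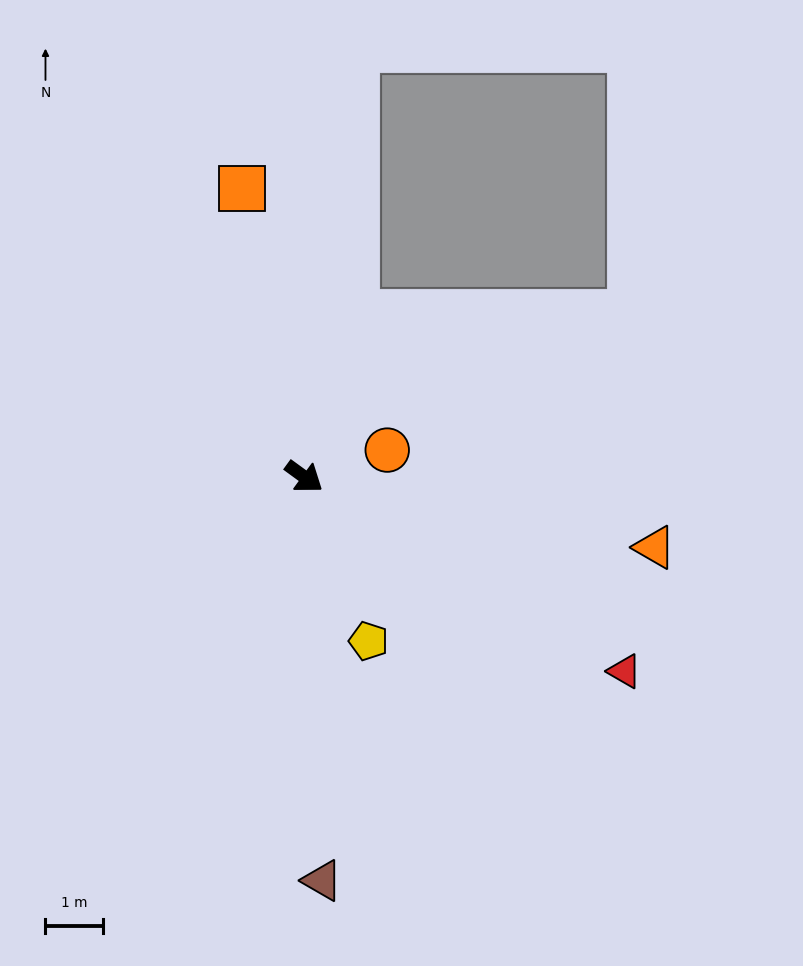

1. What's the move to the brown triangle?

turn right 51°, forward 7.0 m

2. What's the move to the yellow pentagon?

turn right 33°, forward 3.1 m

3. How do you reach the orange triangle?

turn left 25°, forward 6.2 m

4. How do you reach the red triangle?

turn left 5°, forward 6.5 m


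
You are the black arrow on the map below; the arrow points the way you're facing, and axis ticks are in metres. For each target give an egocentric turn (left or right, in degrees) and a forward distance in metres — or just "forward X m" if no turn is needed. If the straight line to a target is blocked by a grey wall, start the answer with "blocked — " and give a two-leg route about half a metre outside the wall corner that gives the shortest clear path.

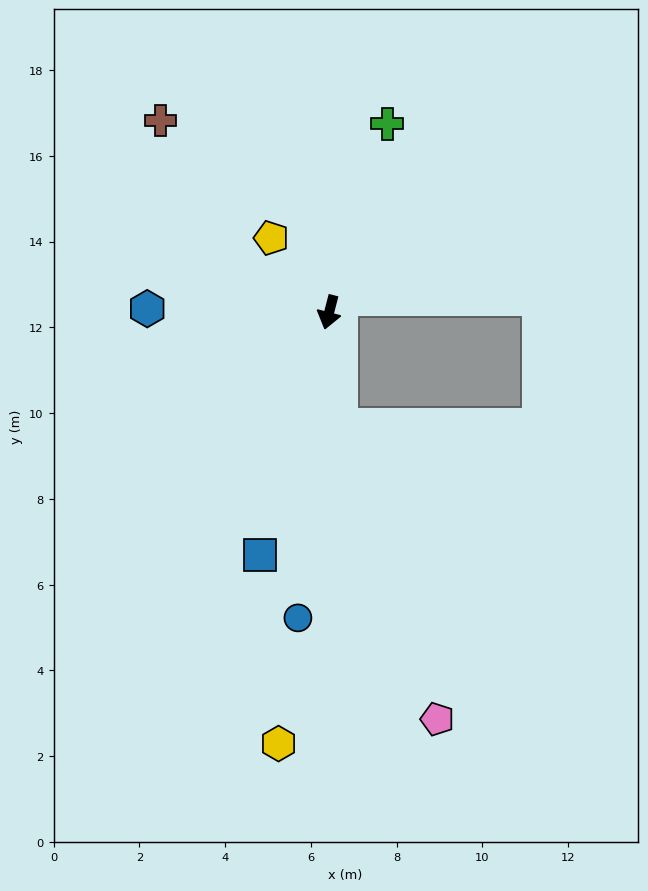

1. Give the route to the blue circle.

turn left 9°, forward 7.2 m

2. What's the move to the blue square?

forward 5.9 m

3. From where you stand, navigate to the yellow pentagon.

turn right 128°, forward 2.2 m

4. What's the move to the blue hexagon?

turn right 77°, forward 4.2 m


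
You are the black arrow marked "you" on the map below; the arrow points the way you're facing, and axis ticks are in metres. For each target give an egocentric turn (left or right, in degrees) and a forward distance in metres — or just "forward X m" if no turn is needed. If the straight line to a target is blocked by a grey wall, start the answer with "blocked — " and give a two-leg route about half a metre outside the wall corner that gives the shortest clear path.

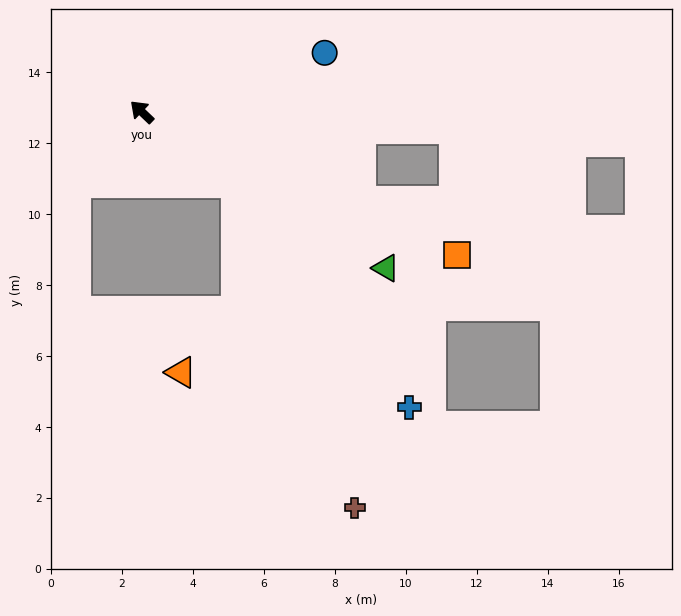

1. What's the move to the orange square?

turn right 161°, forward 9.8 m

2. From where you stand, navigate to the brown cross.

blocked — turn right 174°, forward 3.3 m, then turn right 32°, forward 9.7 m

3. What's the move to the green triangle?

turn right 169°, forward 8.2 m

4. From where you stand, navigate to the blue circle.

turn right 118°, forward 5.4 m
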